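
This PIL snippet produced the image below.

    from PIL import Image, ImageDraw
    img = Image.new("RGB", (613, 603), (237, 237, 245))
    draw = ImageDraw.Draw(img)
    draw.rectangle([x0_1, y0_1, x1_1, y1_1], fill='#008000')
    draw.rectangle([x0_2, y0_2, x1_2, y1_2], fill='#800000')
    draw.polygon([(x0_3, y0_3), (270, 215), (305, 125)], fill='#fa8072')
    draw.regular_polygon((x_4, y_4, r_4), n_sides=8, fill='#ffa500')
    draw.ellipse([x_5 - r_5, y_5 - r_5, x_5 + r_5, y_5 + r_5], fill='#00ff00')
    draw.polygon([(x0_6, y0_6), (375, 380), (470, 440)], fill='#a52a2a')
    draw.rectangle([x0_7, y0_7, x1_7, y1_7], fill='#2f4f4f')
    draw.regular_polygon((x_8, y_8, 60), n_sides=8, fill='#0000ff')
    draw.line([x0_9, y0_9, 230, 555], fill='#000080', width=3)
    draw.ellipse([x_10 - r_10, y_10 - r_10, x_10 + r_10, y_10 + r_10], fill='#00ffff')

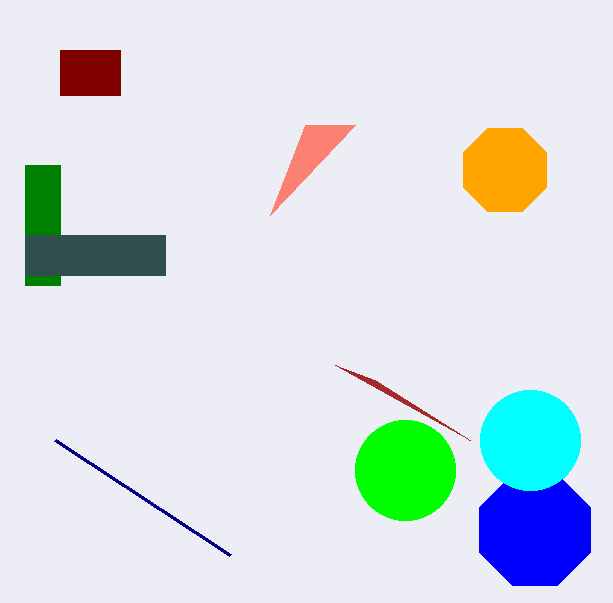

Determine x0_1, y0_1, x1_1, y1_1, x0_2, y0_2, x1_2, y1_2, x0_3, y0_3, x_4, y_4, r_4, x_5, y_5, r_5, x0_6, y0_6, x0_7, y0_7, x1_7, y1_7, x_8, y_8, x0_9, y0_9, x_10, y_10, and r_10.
x0_1 = 25
y0_1 = 165
x1_1 = 60
y1_1 = 285
x0_2 = 60
y0_2 = 50
x1_2 = 120
y1_2 = 95
x0_3 = 355
y0_3 = 125
x_4 = 505
y_4 = 170
r_4 = 45
x_5 = 405
y_5 = 470
r_5 = 50
x0_6 = 335
y0_6 = 365
x0_7 = 25
y0_7 = 235
x1_7 = 165
y1_7 = 275
x_8 = 535
y_8 = 530
x0_9 = 55
y0_9 = 440
x_10 = 530
y_10 = 440
r_10 = 50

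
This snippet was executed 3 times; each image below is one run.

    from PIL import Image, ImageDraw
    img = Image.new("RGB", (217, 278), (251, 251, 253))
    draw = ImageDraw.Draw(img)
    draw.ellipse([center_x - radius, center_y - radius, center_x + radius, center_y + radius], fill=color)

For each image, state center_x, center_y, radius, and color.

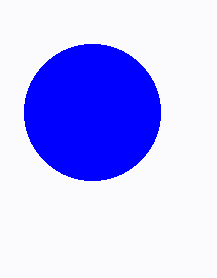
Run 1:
center_x = 92, center_y = 112, radius = 68, color = 'blue'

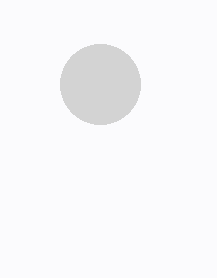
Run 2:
center_x = 100; center_y = 84; radius = 40; color = 'lightgray'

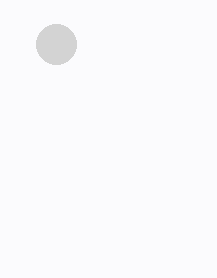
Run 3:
center_x = 56; center_y = 44; radius = 20; color = 'lightgray'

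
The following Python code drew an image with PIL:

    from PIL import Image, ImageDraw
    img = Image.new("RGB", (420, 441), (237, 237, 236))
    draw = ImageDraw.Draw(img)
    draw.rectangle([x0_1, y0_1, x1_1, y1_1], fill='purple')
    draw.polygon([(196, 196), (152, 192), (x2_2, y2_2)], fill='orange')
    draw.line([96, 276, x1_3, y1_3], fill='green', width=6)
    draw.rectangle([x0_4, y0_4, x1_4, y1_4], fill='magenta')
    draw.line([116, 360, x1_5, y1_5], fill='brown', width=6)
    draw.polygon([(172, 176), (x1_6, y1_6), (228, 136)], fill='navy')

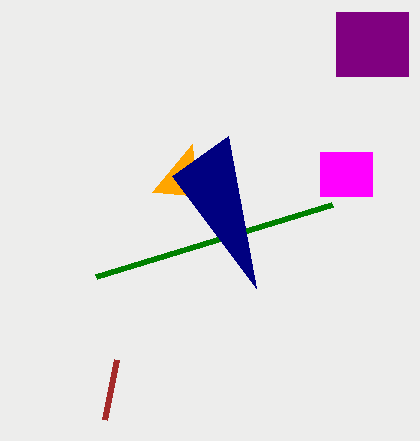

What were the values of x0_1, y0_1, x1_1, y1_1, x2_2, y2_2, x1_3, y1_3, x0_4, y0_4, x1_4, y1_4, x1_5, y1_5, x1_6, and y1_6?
x0_1 = 336
y0_1 = 12
x1_1 = 408
y1_1 = 76
x2_2 = 192
y2_2 = 144
x1_3 = 332
y1_3 = 204
x0_4 = 320
y0_4 = 152
x1_4 = 372
y1_4 = 196
x1_5 = 104
y1_5 = 420
x1_6 = 256
y1_6 = 288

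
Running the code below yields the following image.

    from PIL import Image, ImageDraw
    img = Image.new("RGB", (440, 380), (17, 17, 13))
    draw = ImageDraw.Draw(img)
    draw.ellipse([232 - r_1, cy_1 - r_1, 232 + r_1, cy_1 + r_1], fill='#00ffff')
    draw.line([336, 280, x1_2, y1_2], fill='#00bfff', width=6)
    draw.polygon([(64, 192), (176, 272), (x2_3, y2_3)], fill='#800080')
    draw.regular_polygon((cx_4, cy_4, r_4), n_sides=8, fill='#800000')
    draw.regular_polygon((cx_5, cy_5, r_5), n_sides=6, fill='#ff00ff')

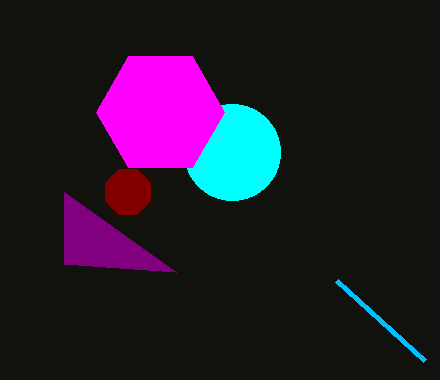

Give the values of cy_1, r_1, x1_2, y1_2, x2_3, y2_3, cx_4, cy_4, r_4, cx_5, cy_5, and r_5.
cy_1 = 152, r_1 = 48, x1_2 = 424, y1_2 = 360, x2_3 = 64, y2_3 = 264, cx_4 = 128, cy_4 = 192, r_4 = 24, cx_5 = 160, cy_5 = 112, r_5 = 64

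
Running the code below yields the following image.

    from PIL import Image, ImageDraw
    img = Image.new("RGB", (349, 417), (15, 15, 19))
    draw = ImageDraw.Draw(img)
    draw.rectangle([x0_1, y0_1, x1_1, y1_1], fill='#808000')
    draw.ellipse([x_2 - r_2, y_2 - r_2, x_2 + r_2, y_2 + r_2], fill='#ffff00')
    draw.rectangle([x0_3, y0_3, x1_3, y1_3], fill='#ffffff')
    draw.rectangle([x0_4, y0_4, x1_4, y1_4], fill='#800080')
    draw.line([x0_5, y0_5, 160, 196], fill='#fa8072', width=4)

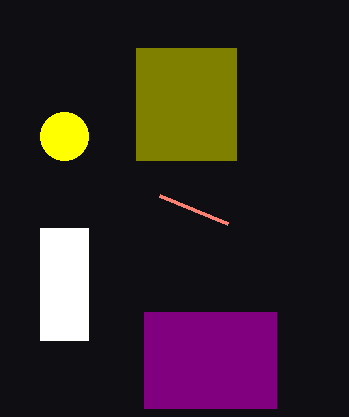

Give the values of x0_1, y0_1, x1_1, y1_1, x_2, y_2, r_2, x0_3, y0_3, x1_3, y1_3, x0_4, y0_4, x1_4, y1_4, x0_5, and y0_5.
x0_1 = 136; y0_1 = 48; x1_1 = 236; y1_1 = 160; x_2 = 64; y_2 = 136; r_2 = 24; x0_3 = 40; y0_3 = 228; x1_3 = 88; y1_3 = 340; x0_4 = 144; y0_4 = 312; x1_4 = 276; y1_4 = 408; x0_5 = 228; y0_5 = 224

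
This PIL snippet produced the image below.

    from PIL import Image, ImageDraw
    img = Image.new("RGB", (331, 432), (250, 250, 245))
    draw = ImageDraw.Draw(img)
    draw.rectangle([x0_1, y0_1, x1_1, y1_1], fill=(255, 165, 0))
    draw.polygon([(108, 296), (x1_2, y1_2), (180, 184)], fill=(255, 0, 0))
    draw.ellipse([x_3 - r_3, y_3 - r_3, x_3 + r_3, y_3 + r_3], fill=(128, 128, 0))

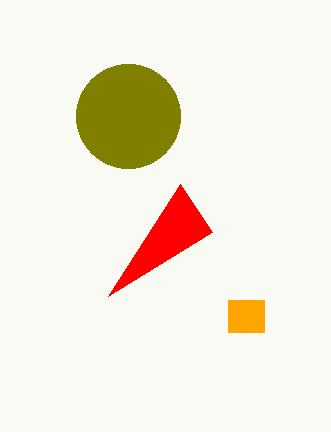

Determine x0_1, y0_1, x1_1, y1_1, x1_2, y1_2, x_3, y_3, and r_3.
x0_1 = 228
y0_1 = 300
x1_1 = 264
y1_1 = 332
x1_2 = 212
y1_2 = 232
x_3 = 128
y_3 = 116
r_3 = 52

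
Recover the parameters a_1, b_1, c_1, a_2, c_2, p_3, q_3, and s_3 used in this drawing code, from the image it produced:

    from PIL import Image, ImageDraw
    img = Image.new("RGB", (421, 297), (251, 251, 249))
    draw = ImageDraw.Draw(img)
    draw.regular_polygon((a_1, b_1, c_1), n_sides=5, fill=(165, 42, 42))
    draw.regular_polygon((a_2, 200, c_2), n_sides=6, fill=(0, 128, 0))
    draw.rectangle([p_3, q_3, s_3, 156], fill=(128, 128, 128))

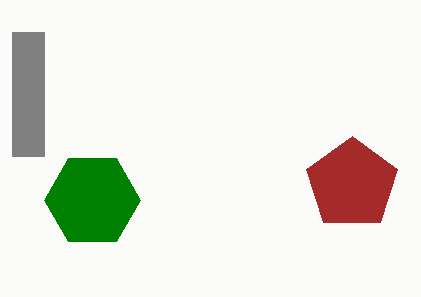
a_1 = 352; b_1 = 184; c_1 = 48; a_2 = 92; c_2 = 48; p_3 = 12; q_3 = 32; s_3 = 44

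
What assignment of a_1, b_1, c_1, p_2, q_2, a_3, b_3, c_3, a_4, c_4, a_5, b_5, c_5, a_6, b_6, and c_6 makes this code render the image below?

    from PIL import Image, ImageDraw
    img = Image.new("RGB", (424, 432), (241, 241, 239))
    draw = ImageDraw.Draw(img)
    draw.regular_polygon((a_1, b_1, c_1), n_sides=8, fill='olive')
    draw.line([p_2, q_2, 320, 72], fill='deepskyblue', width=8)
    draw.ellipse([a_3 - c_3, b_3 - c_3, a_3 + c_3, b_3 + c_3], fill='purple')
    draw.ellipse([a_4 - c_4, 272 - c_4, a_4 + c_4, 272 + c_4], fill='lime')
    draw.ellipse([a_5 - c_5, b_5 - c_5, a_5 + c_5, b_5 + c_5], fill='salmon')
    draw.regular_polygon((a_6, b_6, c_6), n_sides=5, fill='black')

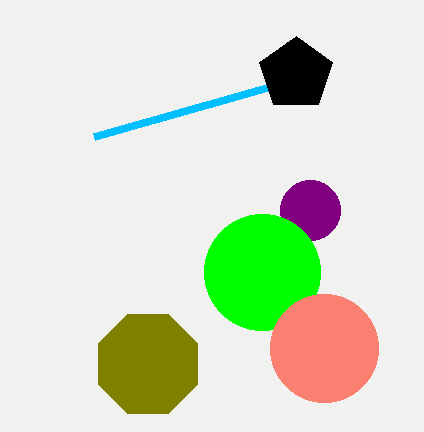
a_1 = 148; b_1 = 364; c_1 = 54; p_2 = 94; q_2 = 136; a_3 = 310; b_3 = 210; c_3 = 30; a_4 = 262; c_4 = 58; a_5 = 324; b_5 = 348; c_5 = 54; a_6 = 296; b_6 = 74; c_6 = 38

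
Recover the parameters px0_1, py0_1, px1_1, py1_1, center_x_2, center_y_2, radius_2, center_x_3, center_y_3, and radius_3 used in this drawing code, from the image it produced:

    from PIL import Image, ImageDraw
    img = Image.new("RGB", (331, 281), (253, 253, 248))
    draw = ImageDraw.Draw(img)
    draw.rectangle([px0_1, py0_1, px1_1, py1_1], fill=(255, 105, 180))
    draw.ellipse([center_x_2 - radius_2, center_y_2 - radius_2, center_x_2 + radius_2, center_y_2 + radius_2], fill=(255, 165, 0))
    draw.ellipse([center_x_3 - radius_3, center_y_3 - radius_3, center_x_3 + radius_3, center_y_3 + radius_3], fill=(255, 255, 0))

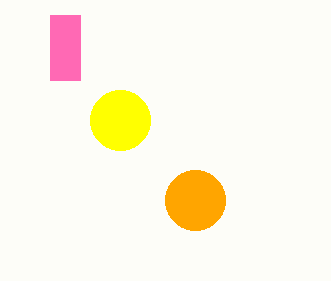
px0_1 = 50
py0_1 = 15
px1_1 = 80
py1_1 = 80
center_x_2 = 195
center_y_2 = 200
radius_2 = 30
center_x_3 = 120
center_y_3 = 120
radius_3 = 30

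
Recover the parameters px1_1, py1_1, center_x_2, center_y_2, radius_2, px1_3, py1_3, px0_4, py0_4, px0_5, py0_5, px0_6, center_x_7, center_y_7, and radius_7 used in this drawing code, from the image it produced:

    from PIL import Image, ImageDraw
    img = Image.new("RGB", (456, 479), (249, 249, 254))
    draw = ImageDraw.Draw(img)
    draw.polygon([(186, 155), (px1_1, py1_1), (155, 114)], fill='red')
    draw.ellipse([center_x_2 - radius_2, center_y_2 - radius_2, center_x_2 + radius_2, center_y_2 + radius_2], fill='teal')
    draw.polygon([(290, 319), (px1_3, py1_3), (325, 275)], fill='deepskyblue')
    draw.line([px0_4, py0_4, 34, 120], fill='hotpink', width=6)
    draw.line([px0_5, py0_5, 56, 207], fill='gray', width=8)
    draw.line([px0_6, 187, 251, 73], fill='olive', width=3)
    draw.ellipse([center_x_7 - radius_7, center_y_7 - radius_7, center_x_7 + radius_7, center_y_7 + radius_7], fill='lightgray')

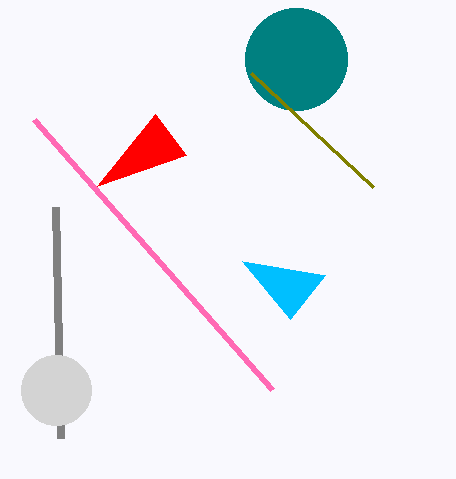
px1_1 = 97, py1_1 = 186, center_x_2 = 296, center_y_2 = 59, radius_2 = 51, px1_3 = 242, py1_3 = 261, px0_4 = 272, py0_4 = 390, px0_5 = 61, py0_5 = 438, px0_6 = 373, center_x_7 = 56, center_y_7 = 390, radius_7 = 35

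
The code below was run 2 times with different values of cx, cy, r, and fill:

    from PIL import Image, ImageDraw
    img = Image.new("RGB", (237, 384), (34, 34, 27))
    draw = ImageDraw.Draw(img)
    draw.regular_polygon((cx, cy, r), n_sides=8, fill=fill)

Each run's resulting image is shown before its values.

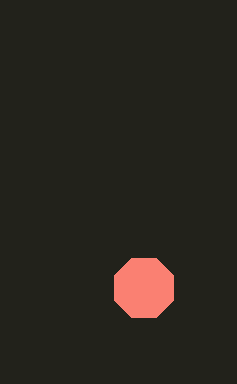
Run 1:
cx = 144
cy = 288
r = 32
fill = 'salmon'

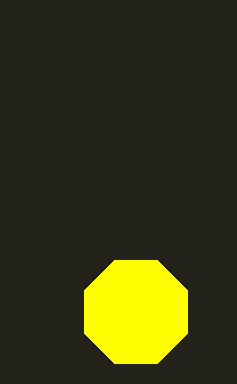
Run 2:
cx = 136, cy = 312, r = 56, fill = 'yellow'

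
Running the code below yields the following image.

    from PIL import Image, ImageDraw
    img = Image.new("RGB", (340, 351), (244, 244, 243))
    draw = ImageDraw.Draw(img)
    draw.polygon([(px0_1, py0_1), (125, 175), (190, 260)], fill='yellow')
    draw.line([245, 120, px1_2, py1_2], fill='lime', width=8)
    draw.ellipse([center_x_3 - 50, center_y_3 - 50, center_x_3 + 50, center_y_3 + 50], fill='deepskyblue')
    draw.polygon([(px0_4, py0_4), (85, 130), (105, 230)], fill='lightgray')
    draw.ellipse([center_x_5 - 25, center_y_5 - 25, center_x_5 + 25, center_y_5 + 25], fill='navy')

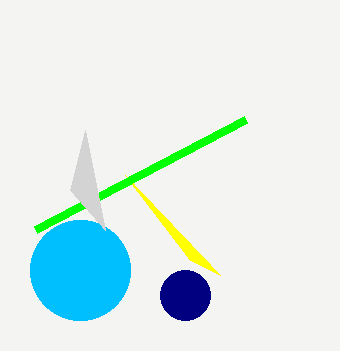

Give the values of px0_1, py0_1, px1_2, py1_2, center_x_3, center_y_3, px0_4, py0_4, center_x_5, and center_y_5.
px0_1 = 220, py0_1 = 275, px1_2 = 35, py1_2 = 230, center_x_3 = 80, center_y_3 = 270, px0_4 = 70, py0_4 = 190, center_x_5 = 185, center_y_5 = 295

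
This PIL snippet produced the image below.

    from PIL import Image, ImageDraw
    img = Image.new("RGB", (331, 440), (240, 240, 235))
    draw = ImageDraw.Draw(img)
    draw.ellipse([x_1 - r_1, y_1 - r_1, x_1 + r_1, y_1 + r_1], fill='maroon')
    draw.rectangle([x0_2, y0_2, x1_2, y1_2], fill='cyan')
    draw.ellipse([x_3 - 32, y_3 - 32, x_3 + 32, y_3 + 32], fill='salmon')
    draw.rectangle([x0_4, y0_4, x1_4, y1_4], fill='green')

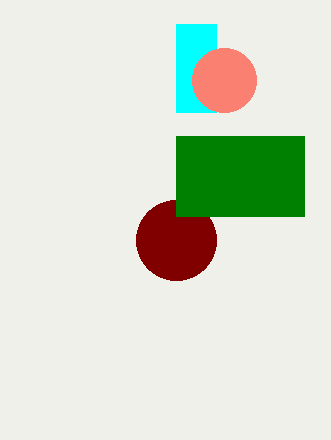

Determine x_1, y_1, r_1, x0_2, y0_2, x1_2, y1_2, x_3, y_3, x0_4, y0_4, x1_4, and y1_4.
x_1 = 176; y_1 = 240; r_1 = 40; x0_2 = 176; y0_2 = 24; x1_2 = 216; y1_2 = 112; x_3 = 224; y_3 = 80; x0_4 = 176; y0_4 = 136; x1_4 = 304; y1_4 = 216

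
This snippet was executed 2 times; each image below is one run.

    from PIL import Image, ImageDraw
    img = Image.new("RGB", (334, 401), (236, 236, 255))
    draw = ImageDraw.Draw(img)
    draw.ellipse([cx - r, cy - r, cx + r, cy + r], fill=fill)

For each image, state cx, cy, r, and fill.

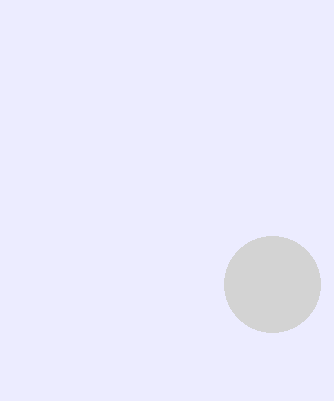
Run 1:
cx = 272
cy = 284
r = 48
fill = 'lightgray'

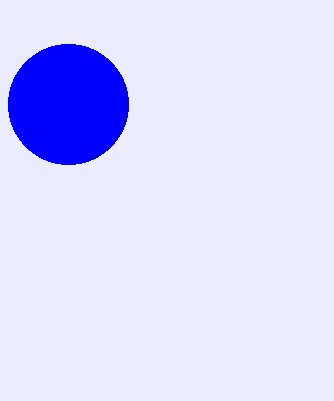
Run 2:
cx = 68; cy = 104; r = 60; fill = 'blue'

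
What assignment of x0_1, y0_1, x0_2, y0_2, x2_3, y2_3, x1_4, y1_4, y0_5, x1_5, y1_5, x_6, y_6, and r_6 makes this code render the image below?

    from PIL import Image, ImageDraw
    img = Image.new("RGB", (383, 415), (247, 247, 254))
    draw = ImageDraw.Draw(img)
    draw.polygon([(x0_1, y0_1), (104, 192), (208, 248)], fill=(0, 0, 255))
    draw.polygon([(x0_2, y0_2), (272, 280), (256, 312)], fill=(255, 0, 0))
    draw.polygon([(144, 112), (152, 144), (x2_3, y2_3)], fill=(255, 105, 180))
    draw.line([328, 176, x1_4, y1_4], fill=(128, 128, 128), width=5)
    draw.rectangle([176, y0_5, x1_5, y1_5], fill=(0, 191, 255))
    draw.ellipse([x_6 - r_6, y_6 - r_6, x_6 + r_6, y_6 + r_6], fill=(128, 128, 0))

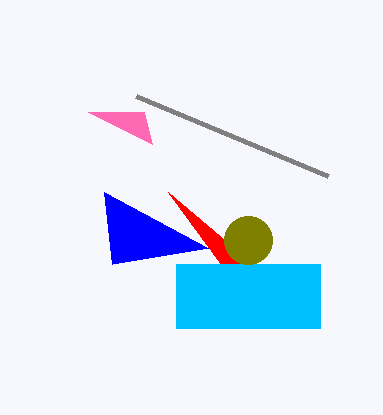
x0_1 = 112, y0_1 = 264, x0_2 = 168, y0_2 = 192, x2_3 = 88, y2_3 = 112, x1_4 = 136, y1_4 = 96, y0_5 = 264, x1_5 = 320, y1_5 = 328, x_6 = 248, y_6 = 240, r_6 = 24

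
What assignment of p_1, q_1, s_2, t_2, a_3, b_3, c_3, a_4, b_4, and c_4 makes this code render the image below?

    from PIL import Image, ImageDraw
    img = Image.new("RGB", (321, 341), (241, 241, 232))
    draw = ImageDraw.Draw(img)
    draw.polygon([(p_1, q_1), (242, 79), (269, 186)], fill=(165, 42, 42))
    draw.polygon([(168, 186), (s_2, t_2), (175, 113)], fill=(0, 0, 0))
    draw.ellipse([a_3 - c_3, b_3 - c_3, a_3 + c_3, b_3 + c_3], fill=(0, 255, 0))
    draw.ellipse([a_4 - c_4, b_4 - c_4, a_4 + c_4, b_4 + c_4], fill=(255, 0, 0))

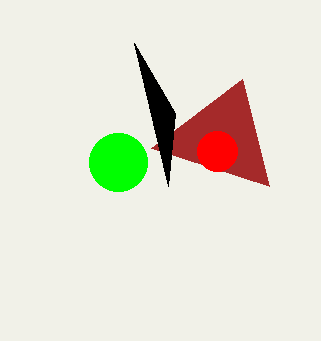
p_1 = 151, q_1 = 148, s_2 = 134, t_2 = 43, a_3 = 118, b_3 = 162, c_3 = 29, a_4 = 217, b_4 = 151, c_4 = 20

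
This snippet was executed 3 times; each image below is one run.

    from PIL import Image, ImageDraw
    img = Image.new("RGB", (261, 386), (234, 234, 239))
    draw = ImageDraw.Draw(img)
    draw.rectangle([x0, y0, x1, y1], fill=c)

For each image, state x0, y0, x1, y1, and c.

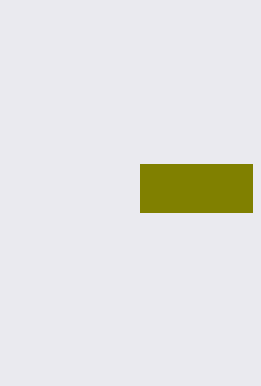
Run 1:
x0 = 140; y0 = 164; x1 = 252; y1 = 212; c = 'olive'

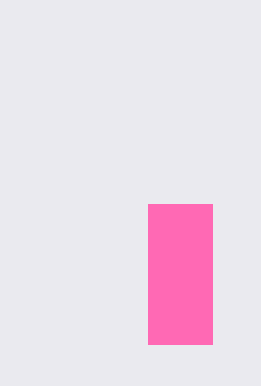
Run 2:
x0 = 148, y0 = 204, x1 = 212, y1 = 344, c = 'hotpink'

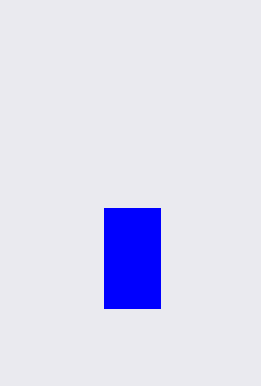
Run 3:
x0 = 104
y0 = 208
x1 = 160
y1 = 308
c = 'blue'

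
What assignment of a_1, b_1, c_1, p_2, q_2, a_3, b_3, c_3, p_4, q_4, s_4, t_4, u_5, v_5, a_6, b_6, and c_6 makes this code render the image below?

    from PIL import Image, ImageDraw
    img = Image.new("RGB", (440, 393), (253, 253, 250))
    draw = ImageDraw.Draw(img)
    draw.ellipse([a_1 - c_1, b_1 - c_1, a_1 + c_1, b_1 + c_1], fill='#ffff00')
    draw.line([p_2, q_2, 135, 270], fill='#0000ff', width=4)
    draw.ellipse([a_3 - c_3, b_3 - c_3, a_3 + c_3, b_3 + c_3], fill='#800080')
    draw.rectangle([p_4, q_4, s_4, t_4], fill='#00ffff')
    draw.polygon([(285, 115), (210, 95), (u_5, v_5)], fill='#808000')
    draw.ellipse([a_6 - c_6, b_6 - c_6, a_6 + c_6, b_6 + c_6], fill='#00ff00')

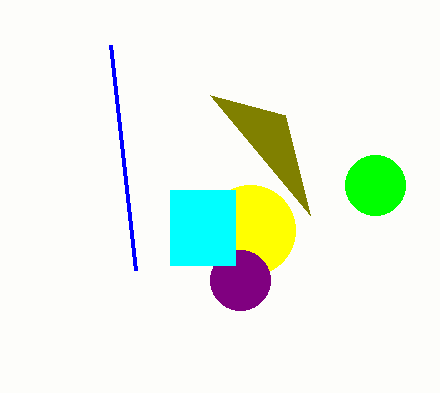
a_1 = 250; b_1 = 230; c_1 = 45; p_2 = 110; q_2 = 45; a_3 = 240; b_3 = 280; c_3 = 30; p_4 = 170; q_4 = 190; s_4 = 235; t_4 = 265; u_5 = 310; v_5 = 215; a_6 = 375; b_6 = 185; c_6 = 30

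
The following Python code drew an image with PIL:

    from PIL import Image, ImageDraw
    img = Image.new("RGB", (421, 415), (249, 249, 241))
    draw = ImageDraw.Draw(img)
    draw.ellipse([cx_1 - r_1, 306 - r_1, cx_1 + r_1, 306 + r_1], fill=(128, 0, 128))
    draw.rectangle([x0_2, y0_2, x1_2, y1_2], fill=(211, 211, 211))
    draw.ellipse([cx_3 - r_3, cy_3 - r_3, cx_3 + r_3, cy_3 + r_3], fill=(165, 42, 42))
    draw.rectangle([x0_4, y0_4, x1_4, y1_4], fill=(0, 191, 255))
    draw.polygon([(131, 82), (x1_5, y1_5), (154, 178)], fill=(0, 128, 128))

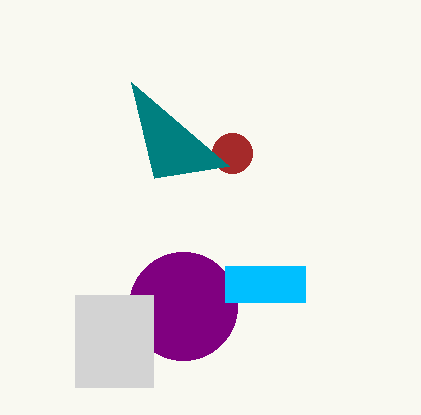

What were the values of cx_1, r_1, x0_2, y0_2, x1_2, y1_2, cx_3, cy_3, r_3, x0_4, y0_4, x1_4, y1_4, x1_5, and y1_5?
cx_1 = 183
r_1 = 54
x0_2 = 75
y0_2 = 295
x1_2 = 153
y1_2 = 387
cx_3 = 232
cy_3 = 153
r_3 = 20
x0_4 = 225
y0_4 = 266
x1_4 = 305
y1_4 = 302
x1_5 = 229
y1_5 = 166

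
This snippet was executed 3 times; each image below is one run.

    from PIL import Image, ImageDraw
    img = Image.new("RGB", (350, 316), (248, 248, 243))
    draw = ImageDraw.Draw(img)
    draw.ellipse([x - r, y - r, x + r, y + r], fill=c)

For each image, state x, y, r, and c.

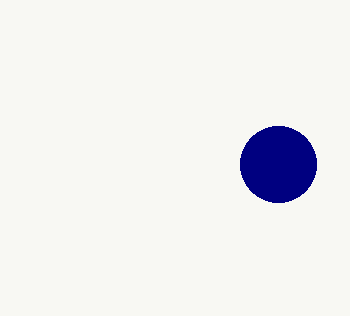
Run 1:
x = 278, y = 164, r = 38, c = 'navy'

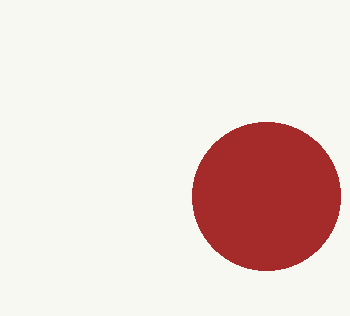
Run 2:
x = 266, y = 196, r = 74, c = 'brown'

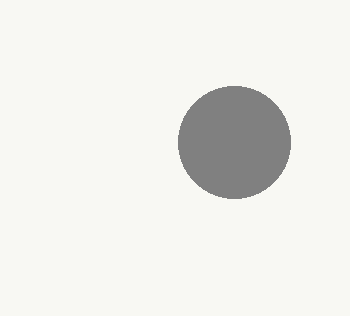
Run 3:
x = 234, y = 142, r = 56, c = 'gray'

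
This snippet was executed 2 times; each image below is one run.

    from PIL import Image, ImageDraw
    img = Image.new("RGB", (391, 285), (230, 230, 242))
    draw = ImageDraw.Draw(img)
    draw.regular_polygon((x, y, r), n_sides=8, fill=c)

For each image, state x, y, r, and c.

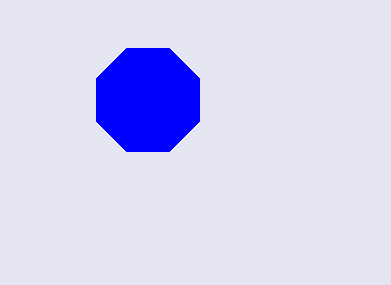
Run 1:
x = 148, y = 100, r = 56, c = 'blue'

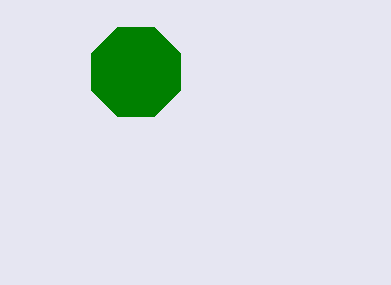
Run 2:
x = 136, y = 72, r = 48, c = 'green'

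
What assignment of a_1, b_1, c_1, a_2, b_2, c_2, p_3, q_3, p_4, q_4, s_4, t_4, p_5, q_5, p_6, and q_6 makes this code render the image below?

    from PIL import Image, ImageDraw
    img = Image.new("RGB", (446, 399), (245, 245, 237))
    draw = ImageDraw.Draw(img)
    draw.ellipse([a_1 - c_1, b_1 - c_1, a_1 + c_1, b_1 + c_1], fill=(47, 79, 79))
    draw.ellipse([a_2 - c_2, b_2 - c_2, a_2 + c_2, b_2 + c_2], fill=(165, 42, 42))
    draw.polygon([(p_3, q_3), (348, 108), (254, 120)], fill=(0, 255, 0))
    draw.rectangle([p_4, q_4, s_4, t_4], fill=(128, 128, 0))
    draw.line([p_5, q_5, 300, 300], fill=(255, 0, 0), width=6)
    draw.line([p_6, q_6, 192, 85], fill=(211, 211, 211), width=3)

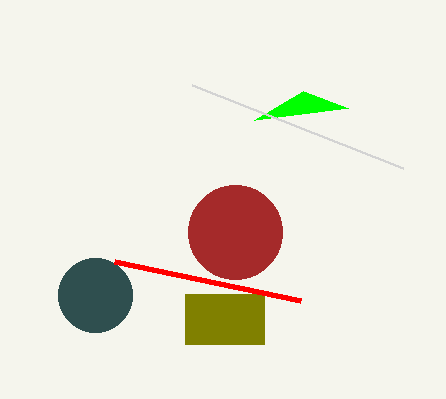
a_1 = 95
b_1 = 295
c_1 = 37
a_2 = 235
b_2 = 232
c_2 = 47
p_3 = 303
q_3 = 91
p_4 = 185
q_4 = 294
s_4 = 264
t_4 = 344
p_5 = 114
q_5 = 261
p_6 = 403
q_6 = 168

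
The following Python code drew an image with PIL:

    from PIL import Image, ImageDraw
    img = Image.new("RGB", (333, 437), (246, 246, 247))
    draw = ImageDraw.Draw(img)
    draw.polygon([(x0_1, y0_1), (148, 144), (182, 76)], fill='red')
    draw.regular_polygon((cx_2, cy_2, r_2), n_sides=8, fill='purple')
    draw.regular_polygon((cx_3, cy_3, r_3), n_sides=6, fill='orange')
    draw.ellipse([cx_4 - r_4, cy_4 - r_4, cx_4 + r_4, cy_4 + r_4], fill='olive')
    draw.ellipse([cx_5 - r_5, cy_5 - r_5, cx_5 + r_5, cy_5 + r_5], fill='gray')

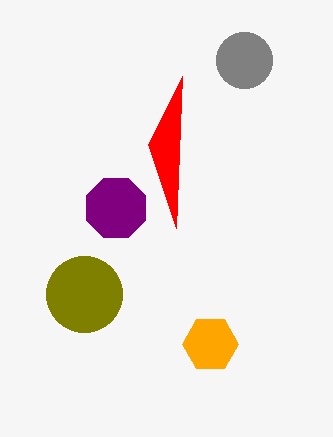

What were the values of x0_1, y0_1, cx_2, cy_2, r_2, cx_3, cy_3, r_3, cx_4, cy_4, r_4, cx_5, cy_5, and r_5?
x0_1 = 176; y0_1 = 228; cx_2 = 116; cy_2 = 208; r_2 = 32; cx_3 = 210; cy_3 = 344; r_3 = 28; cx_4 = 84; cy_4 = 294; r_4 = 38; cx_5 = 244; cy_5 = 60; r_5 = 28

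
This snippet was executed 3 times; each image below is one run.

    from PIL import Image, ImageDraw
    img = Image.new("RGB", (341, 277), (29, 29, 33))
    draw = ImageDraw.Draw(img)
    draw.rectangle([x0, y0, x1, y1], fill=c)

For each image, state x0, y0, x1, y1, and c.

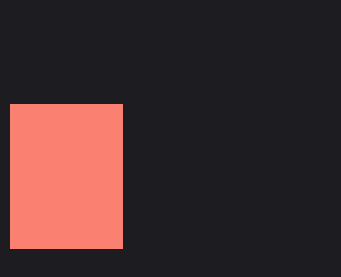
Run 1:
x0 = 10
y0 = 104
x1 = 122
y1 = 248
c = 'salmon'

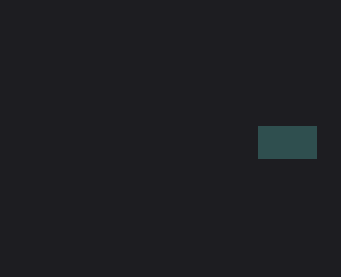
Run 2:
x0 = 258
y0 = 126
x1 = 316
y1 = 158
c = 'darkslategray'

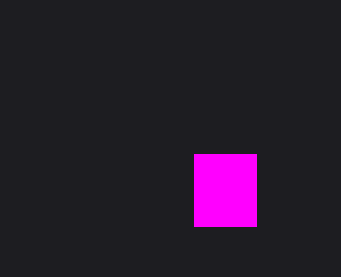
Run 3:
x0 = 194, y0 = 154, x1 = 256, y1 = 226, c = 'magenta'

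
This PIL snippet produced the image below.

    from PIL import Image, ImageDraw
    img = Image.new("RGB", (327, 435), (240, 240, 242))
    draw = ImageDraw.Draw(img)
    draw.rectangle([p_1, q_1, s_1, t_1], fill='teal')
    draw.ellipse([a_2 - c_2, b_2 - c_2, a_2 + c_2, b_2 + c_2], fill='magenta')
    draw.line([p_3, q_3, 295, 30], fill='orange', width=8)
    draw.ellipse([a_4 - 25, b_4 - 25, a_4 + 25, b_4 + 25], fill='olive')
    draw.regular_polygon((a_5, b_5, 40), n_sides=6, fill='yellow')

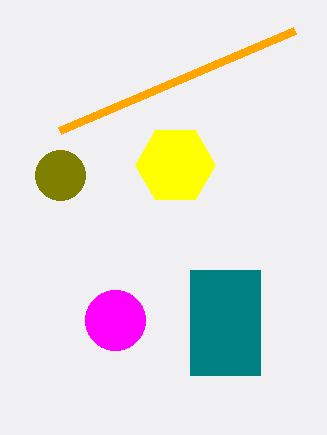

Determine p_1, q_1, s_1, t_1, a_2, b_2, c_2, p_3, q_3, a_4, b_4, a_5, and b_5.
p_1 = 190, q_1 = 270, s_1 = 260, t_1 = 375, a_2 = 115, b_2 = 320, c_2 = 30, p_3 = 60, q_3 = 130, a_4 = 60, b_4 = 175, a_5 = 175, b_5 = 165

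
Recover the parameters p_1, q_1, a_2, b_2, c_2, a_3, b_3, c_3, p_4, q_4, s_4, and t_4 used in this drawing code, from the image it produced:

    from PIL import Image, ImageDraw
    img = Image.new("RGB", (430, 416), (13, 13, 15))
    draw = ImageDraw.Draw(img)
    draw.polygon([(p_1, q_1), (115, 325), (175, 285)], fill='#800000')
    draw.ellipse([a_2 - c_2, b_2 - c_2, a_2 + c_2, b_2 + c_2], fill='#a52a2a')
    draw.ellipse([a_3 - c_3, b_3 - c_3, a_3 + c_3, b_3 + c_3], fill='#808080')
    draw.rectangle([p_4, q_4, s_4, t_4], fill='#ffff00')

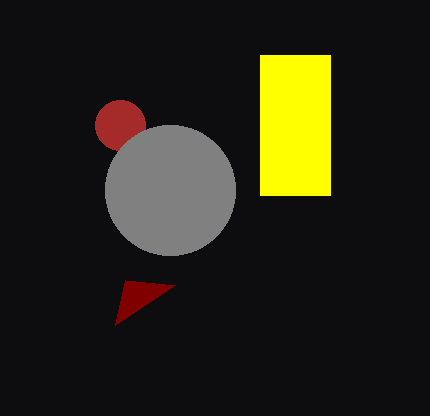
p_1 = 125
q_1 = 280
a_2 = 120
b_2 = 125
c_2 = 25
a_3 = 170
b_3 = 190
c_3 = 65
p_4 = 260
q_4 = 55
s_4 = 330
t_4 = 195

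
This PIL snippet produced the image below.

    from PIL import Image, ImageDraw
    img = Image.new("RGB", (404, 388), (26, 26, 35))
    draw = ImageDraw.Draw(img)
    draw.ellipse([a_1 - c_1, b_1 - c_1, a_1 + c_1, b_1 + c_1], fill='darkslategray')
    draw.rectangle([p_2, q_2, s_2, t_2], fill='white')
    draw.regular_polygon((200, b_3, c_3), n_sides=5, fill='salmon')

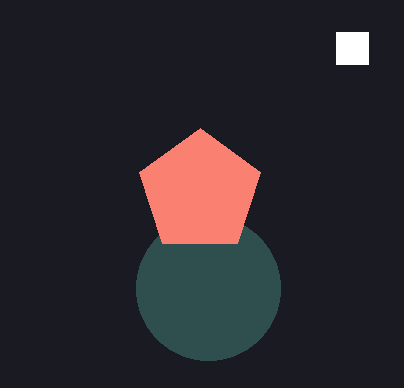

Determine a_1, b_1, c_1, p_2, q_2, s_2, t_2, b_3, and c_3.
a_1 = 208; b_1 = 288; c_1 = 72; p_2 = 336; q_2 = 32; s_2 = 368; t_2 = 64; b_3 = 192; c_3 = 64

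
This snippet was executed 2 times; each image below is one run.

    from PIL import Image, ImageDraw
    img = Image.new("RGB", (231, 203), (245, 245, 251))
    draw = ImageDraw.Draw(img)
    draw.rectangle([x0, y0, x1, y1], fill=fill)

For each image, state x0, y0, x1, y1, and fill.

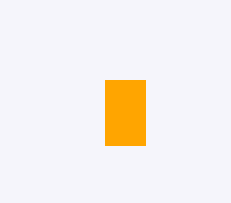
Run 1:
x0 = 105, y0 = 80, x1 = 145, y1 = 145, fill = 'orange'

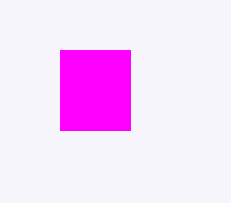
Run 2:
x0 = 60; y0 = 50; x1 = 130; y1 = 130; fill = 'magenta'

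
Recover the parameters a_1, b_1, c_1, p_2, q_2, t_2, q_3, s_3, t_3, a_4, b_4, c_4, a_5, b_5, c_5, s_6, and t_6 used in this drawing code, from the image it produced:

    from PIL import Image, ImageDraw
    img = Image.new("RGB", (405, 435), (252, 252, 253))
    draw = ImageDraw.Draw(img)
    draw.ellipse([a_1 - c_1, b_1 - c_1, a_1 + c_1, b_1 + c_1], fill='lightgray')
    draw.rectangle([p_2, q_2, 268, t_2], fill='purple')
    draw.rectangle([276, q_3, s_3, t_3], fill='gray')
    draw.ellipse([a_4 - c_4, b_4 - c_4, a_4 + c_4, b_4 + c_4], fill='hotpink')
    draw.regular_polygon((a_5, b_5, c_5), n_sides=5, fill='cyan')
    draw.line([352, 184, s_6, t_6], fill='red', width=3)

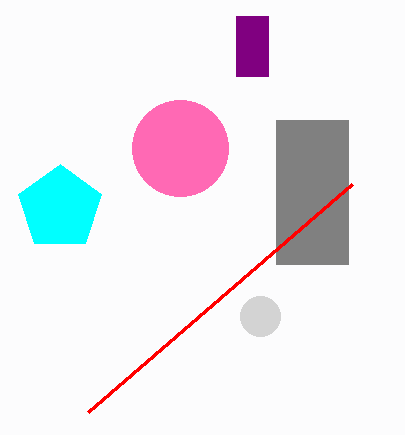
a_1 = 260
b_1 = 316
c_1 = 20
p_2 = 236
q_2 = 16
t_2 = 76
q_3 = 120
s_3 = 348
t_3 = 264
a_4 = 180
b_4 = 148
c_4 = 48
a_5 = 60
b_5 = 208
c_5 = 44
s_6 = 88
t_6 = 412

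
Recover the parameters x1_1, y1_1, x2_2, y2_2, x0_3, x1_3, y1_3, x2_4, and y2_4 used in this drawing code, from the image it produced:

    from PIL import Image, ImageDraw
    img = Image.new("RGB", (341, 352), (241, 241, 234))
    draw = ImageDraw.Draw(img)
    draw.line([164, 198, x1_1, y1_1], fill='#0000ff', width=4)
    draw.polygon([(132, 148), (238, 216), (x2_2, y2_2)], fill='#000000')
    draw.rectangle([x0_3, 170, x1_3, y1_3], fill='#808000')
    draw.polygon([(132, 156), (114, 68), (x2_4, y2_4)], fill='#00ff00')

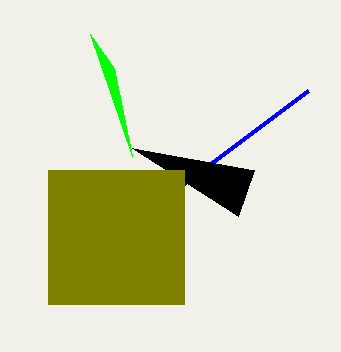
x1_1 = 308, y1_1 = 90, x2_2 = 254, y2_2 = 170, x0_3 = 48, x1_3 = 184, y1_3 = 304, x2_4 = 90, y2_4 = 34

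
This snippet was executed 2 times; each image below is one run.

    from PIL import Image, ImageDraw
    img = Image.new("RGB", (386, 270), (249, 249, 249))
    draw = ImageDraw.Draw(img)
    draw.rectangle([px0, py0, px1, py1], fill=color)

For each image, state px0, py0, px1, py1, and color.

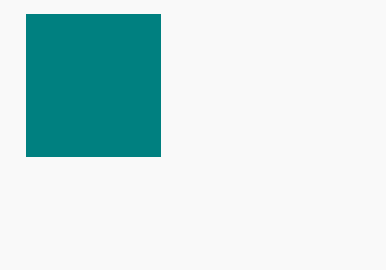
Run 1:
px0 = 26; py0 = 14; px1 = 160; py1 = 156; color = 'teal'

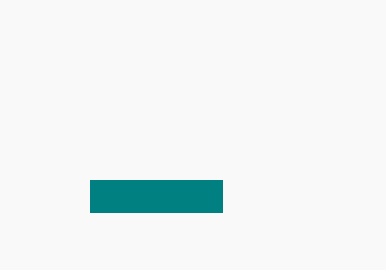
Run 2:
px0 = 90
py0 = 180
px1 = 222
py1 = 212
color = 'teal'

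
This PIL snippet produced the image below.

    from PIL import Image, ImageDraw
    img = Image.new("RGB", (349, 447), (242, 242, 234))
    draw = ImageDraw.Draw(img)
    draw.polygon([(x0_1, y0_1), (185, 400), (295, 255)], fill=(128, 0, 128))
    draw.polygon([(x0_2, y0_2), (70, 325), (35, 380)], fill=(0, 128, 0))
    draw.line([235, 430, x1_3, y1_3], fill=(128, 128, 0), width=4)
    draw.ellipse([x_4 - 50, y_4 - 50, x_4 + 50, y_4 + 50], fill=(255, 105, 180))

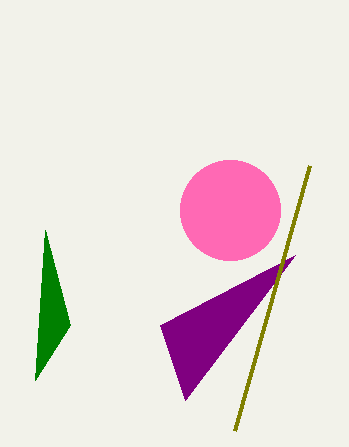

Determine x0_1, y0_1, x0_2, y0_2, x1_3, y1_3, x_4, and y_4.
x0_1 = 160, y0_1 = 325, x0_2 = 45, y0_2 = 230, x1_3 = 310, y1_3 = 165, x_4 = 230, y_4 = 210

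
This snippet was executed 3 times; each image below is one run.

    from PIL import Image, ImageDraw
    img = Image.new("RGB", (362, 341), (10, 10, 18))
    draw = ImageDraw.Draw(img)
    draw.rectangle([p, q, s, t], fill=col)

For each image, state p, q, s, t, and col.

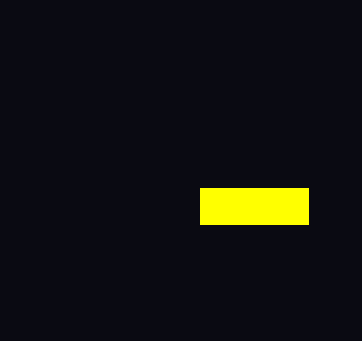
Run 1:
p = 200; q = 188; s = 308; t = 224; col = 'yellow'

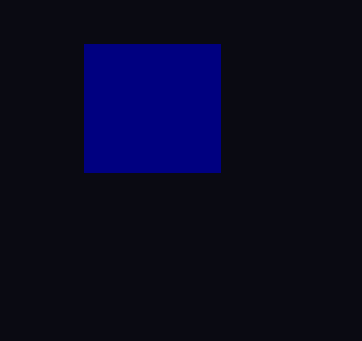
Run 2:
p = 84
q = 44
s = 220
t = 172
col = 'navy'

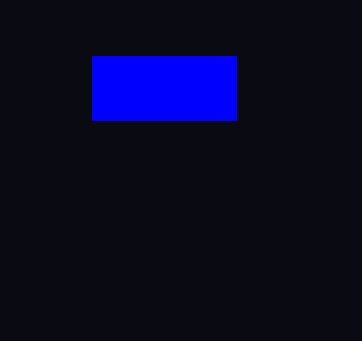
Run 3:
p = 92
q = 56
s = 236
t = 120
col = 'blue'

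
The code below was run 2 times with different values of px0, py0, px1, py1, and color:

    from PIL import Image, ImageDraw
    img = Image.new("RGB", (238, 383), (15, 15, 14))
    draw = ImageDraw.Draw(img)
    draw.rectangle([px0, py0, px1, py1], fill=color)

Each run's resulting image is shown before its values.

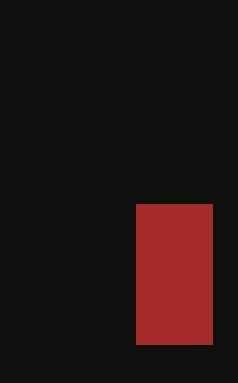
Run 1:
px0 = 136; py0 = 204; px1 = 212; py1 = 344; color = 'brown'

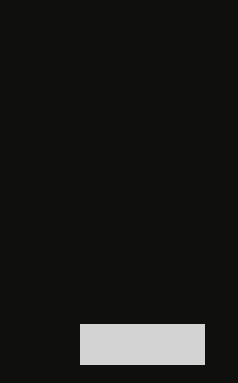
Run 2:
px0 = 80, py0 = 324, px1 = 204, py1 = 364, color = 'lightgray'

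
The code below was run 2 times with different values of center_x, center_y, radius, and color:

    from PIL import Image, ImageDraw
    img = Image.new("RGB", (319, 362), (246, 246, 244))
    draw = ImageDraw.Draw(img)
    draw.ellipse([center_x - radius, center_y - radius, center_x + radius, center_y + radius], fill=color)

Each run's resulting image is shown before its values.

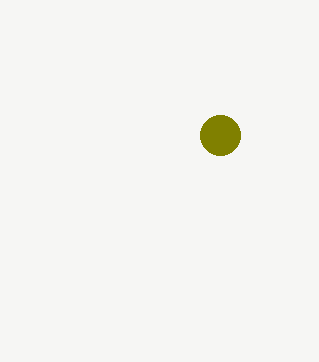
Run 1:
center_x = 220
center_y = 135
radius = 20
color = 'olive'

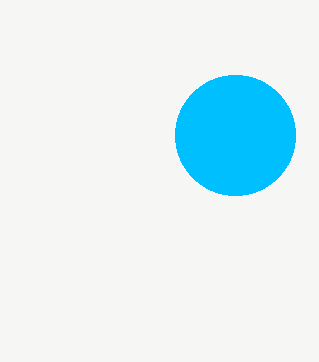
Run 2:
center_x = 235, center_y = 135, radius = 60, color = 'deepskyblue'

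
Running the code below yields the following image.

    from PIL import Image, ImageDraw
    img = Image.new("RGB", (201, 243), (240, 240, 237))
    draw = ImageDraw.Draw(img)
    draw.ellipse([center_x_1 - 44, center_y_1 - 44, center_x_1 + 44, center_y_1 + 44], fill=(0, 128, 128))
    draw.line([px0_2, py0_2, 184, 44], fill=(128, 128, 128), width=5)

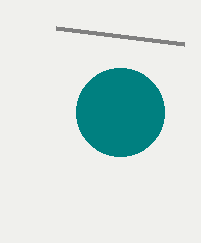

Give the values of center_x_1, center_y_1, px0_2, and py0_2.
center_x_1 = 120; center_y_1 = 112; px0_2 = 56; py0_2 = 28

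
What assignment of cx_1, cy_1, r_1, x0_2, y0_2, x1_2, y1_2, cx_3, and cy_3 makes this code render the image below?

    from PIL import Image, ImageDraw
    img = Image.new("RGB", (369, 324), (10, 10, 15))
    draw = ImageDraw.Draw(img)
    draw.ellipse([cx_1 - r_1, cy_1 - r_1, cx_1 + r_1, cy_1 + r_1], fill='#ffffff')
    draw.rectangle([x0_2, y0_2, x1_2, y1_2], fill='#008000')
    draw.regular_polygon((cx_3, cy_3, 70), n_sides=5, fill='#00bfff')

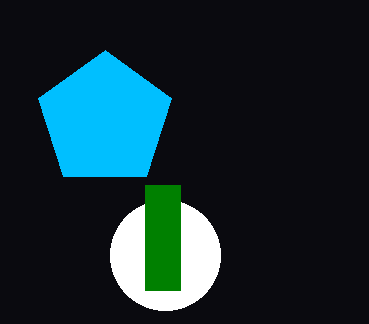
cx_1 = 165, cy_1 = 255, r_1 = 55, x0_2 = 145, y0_2 = 185, x1_2 = 180, y1_2 = 290, cx_3 = 105, cy_3 = 120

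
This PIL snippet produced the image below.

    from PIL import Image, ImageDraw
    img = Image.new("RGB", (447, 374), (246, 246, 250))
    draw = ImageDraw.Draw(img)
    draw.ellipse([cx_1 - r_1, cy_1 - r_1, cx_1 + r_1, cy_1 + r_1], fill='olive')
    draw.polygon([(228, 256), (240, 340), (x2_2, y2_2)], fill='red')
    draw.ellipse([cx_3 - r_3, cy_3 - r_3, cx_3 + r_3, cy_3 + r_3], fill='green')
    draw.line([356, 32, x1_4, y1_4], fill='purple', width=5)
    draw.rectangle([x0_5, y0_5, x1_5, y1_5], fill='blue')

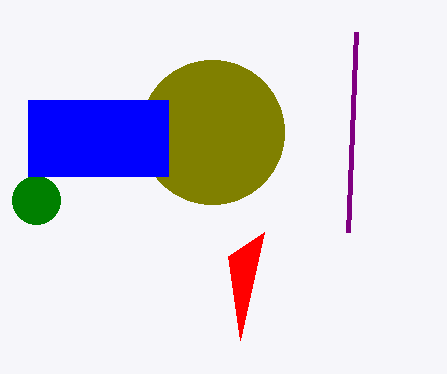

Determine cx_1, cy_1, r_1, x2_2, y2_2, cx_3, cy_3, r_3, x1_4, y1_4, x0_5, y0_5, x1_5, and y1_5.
cx_1 = 212, cy_1 = 132, r_1 = 72, x2_2 = 264, y2_2 = 232, cx_3 = 36, cy_3 = 200, r_3 = 24, x1_4 = 348, y1_4 = 232, x0_5 = 28, y0_5 = 100, x1_5 = 168, y1_5 = 176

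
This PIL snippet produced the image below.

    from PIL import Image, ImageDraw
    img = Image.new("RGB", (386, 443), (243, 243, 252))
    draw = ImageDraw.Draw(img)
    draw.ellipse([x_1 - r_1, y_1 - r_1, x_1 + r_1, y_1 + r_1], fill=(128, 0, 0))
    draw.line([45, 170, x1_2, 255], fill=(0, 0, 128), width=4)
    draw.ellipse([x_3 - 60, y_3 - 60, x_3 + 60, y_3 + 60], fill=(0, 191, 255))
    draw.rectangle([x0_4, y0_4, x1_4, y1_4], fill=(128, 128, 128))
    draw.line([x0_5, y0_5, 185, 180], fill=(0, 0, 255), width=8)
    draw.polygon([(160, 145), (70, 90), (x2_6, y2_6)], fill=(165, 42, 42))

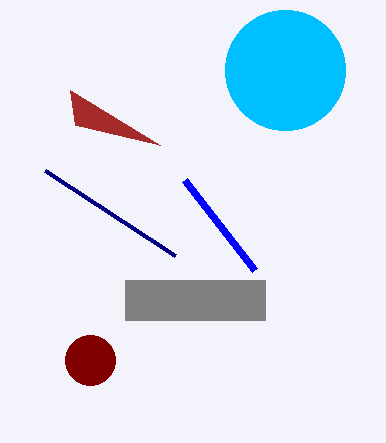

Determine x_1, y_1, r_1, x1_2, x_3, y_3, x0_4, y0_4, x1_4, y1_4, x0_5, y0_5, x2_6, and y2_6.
x_1 = 90, y_1 = 360, r_1 = 25, x1_2 = 175, x_3 = 285, y_3 = 70, x0_4 = 125, y0_4 = 280, x1_4 = 265, y1_4 = 320, x0_5 = 255, y0_5 = 270, x2_6 = 75, y2_6 = 125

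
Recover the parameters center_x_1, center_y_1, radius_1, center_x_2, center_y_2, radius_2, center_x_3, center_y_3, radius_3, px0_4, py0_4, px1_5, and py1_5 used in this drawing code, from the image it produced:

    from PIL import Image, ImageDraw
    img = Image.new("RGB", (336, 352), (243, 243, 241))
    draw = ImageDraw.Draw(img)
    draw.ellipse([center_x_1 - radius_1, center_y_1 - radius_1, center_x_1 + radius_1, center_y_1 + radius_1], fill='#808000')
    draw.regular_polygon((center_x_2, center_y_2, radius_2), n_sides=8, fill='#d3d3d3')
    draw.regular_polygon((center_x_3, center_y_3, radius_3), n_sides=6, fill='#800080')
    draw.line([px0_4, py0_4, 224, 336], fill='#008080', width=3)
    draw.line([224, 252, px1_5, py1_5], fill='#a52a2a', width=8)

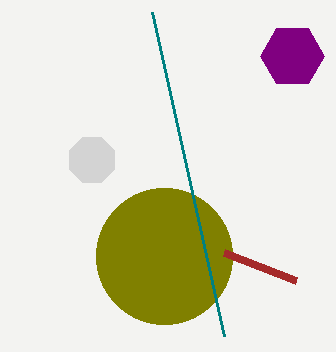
center_x_1 = 164, center_y_1 = 256, radius_1 = 68, center_x_2 = 92, center_y_2 = 160, radius_2 = 24, center_x_3 = 292, center_y_3 = 56, radius_3 = 32, px0_4 = 152, py0_4 = 12, px1_5 = 296, py1_5 = 280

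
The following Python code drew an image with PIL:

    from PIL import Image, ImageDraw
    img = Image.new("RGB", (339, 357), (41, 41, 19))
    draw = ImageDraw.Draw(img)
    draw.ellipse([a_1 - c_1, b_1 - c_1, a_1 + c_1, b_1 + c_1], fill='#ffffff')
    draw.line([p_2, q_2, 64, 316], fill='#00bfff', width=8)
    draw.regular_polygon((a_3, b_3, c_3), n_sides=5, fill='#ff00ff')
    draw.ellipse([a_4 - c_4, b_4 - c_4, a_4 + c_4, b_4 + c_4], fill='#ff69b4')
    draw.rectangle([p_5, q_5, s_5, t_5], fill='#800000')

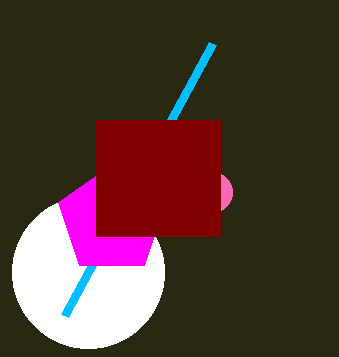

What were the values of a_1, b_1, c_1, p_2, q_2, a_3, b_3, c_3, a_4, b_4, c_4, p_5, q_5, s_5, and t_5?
a_1 = 88
b_1 = 272
c_1 = 76
p_2 = 212
q_2 = 44
a_3 = 112
b_3 = 220
c_3 = 56
a_4 = 212
b_4 = 192
c_4 = 20
p_5 = 96
q_5 = 120
s_5 = 220
t_5 = 236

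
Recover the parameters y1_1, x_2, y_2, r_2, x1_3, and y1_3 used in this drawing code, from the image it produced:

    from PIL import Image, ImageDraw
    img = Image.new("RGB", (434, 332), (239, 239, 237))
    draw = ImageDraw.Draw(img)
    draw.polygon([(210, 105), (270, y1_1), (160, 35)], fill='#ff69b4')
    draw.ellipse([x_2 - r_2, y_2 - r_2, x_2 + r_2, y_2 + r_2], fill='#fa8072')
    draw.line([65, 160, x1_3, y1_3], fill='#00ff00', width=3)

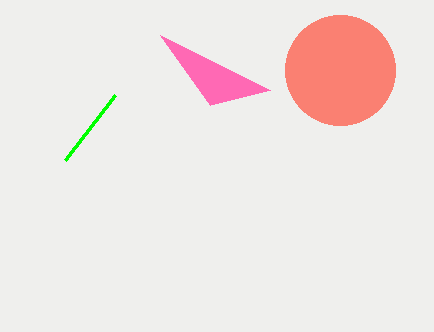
y1_1 = 90
x_2 = 340
y_2 = 70
r_2 = 55
x1_3 = 115
y1_3 = 95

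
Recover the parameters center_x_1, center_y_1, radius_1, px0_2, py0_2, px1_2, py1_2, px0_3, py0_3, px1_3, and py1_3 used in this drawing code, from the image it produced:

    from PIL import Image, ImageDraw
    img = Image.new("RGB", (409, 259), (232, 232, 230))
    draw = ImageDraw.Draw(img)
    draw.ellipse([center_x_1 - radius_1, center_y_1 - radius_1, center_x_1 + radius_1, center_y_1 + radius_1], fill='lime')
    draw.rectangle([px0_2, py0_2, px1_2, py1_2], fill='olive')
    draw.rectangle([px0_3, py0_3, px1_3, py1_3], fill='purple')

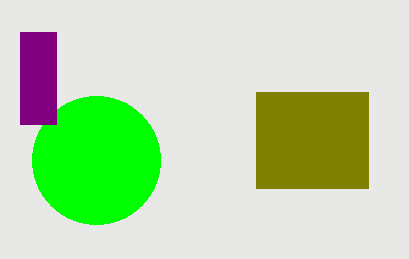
center_x_1 = 96
center_y_1 = 160
radius_1 = 64
px0_2 = 256
py0_2 = 92
px1_2 = 368
py1_2 = 188
px0_3 = 20
py0_3 = 32
px1_3 = 56
py1_3 = 124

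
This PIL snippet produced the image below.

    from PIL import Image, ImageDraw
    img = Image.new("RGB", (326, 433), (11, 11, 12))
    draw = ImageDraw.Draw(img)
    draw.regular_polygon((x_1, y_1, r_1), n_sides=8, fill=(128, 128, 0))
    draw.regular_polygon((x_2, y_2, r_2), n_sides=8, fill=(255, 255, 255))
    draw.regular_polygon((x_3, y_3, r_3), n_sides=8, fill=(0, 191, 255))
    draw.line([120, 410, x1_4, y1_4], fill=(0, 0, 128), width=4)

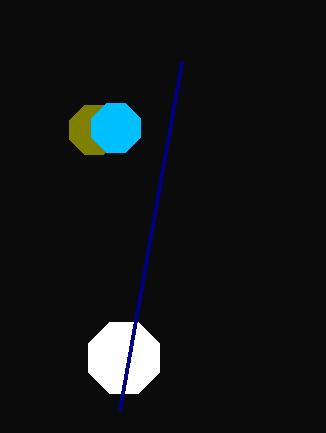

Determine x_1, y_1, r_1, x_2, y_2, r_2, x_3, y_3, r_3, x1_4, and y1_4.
x_1 = 94, y_1 = 130, r_1 = 26, x_2 = 124, y_2 = 358, r_2 = 38, x_3 = 116, y_3 = 128, r_3 = 26, x1_4 = 182, y1_4 = 62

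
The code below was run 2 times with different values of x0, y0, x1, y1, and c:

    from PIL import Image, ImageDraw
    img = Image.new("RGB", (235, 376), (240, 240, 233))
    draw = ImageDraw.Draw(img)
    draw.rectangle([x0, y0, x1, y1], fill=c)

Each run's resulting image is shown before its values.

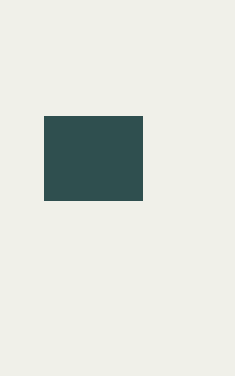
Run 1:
x0 = 44
y0 = 116
x1 = 142
y1 = 200
c = 'darkslategray'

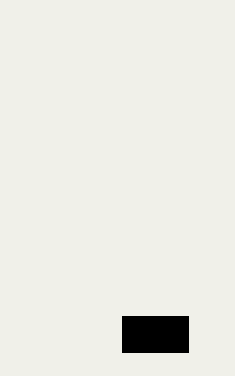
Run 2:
x0 = 122; y0 = 316; x1 = 188; y1 = 352; c = 'black'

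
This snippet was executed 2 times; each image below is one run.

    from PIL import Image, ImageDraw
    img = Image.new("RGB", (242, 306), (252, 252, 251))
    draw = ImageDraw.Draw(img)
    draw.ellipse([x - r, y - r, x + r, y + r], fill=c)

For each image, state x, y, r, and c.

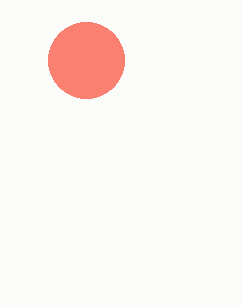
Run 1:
x = 86; y = 60; r = 38; c = 'salmon'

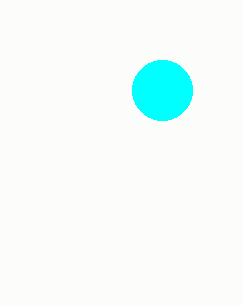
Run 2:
x = 162; y = 90; r = 30; c = 'cyan'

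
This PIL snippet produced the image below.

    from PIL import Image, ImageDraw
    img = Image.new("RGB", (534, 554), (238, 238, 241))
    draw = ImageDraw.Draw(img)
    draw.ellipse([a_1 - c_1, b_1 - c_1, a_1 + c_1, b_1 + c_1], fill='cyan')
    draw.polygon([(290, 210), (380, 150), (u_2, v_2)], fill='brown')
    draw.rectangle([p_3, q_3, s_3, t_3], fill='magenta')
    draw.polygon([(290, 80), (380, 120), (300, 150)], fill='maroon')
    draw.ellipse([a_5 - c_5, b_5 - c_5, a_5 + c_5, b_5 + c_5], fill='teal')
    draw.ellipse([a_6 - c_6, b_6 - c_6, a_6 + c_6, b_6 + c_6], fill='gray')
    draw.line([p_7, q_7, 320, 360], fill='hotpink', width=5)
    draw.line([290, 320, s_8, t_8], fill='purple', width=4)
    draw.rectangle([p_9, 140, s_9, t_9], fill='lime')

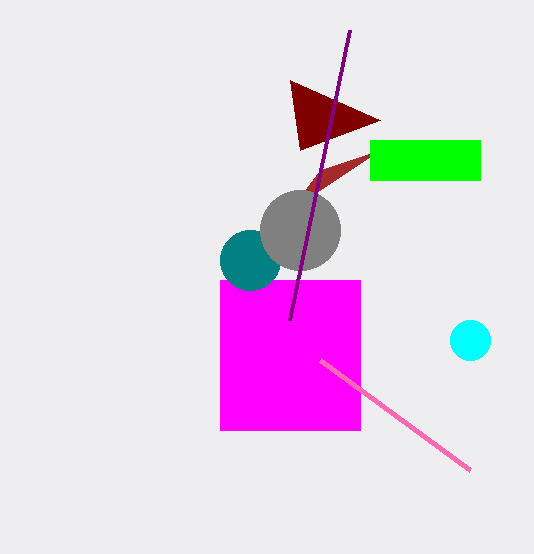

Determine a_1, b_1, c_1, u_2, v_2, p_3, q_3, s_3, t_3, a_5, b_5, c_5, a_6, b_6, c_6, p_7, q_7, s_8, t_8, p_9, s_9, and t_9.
a_1 = 470, b_1 = 340, c_1 = 20, u_2 = 320, v_2 = 170, p_3 = 220, q_3 = 280, s_3 = 360, t_3 = 430, a_5 = 250, b_5 = 260, c_5 = 30, a_6 = 300, b_6 = 230, c_6 = 40, p_7 = 470, q_7 = 470, s_8 = 350, t_8 = 30, p_9 = 370, s_9 = 480, t_9 = 180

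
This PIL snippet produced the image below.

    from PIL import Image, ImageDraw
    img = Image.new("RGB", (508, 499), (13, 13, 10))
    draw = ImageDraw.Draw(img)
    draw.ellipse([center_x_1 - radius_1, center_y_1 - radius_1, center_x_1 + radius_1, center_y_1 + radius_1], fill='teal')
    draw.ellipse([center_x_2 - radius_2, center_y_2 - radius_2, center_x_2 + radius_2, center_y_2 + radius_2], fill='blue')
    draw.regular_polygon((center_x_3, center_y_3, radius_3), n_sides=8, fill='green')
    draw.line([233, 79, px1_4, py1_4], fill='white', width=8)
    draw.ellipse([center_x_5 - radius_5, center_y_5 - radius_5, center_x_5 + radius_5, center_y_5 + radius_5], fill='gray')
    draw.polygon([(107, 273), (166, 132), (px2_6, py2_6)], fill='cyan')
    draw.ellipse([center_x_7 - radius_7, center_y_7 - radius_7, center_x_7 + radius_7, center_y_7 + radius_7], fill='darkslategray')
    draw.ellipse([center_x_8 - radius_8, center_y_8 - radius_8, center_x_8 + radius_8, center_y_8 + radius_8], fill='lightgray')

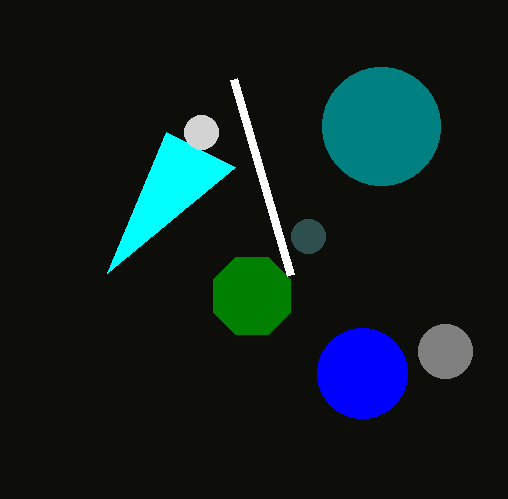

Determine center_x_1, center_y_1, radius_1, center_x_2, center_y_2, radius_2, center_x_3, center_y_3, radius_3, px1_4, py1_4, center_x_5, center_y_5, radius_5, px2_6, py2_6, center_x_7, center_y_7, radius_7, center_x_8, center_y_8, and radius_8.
center_x_1 = 381
center_y_1 = 126
radius_1 = 59
center_x_2 = 362
center_y_2 = 373
radius_2 = 45
center_x_3 = 252
center_y_3 = 296
radius_3 = 42
px1_4 = 290
py1_4 = 275
center_x_5 = 445
center_y_5 = 351
radius_5 = 27
px2_6 = 235
py2_6 = 167
center_x_7 = 308
center_y_7 = 236
radius_7 = 17
center_x_8 = 201
center_y_8 = 132
radius_8 = 17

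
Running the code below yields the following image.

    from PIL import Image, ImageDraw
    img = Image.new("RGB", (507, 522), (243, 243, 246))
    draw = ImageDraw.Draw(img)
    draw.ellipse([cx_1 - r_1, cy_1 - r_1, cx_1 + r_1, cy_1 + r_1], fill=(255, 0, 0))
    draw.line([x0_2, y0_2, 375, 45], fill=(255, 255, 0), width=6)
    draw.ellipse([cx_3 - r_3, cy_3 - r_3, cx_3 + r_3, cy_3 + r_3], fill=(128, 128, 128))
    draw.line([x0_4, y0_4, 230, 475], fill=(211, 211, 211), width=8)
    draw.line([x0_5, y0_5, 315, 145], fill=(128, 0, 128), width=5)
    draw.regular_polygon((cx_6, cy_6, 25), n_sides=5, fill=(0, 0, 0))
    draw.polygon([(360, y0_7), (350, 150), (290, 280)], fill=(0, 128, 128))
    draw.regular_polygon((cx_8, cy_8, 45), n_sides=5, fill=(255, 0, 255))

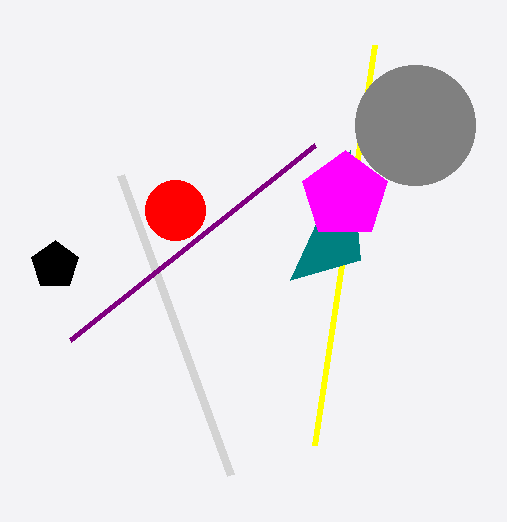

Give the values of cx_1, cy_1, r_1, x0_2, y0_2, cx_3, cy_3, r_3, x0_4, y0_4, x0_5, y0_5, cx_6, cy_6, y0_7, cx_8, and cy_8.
cx_1 = 175
cy_1 = 210
r_1 = 30
x0_2 = 315
y0_2 = 445
cx_3 = 415
cy_3 = 125
r_3 = 60
x0_4 = 120
y0_4 = 175
x0_5 = 70
y0_5 = 340
cx_6 = 55
cy_6 = 265
y0_7 = 260
cx_8 = 345
cy_8 = 195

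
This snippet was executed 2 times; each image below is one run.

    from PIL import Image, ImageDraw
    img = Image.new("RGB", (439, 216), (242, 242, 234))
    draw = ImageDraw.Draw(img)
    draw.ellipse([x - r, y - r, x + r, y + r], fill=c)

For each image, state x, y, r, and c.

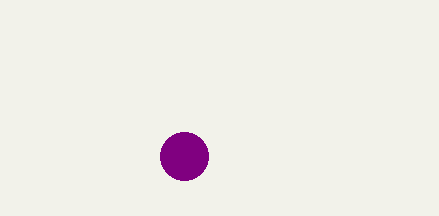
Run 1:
x = 184
y = 156
r = 24
c = 'purple'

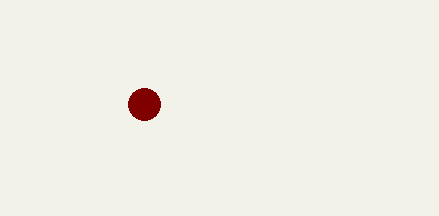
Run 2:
x = 144, y = 104, r = 16, c = 'maroon'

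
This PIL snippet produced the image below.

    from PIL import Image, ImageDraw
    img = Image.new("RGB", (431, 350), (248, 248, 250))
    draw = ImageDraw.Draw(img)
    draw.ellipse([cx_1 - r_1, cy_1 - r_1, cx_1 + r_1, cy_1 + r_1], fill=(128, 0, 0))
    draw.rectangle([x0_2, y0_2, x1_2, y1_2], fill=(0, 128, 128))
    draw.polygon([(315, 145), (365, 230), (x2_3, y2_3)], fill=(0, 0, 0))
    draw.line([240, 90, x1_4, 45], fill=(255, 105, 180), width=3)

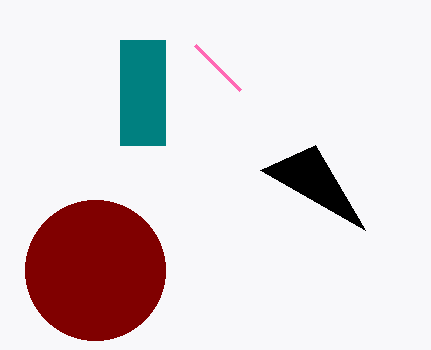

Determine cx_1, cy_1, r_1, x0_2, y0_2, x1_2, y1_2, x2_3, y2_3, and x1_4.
cx_1 = 95; cy_1 = 270; r_1 = 70; x0_2 = 120; y0_2 = 40; x1_2 = 165; y1_2 = 145; x2_3 = 260; y2_3 = 170; x1_4 = 195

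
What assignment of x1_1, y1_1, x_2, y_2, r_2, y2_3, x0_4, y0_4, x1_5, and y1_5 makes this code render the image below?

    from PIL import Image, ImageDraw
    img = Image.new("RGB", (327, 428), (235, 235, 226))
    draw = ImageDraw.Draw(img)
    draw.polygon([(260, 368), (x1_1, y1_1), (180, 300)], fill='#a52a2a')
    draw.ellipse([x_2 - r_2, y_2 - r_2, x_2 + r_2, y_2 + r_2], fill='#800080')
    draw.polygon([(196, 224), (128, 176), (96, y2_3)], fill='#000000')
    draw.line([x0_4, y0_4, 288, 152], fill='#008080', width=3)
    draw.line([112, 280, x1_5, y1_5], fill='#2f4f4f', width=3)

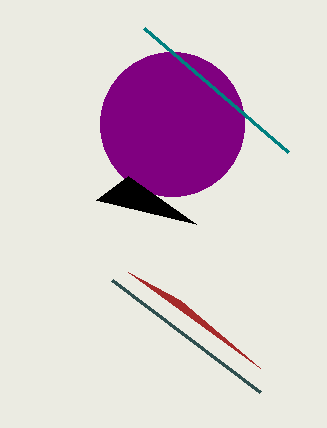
x1_1 = 128; y1_1 = 272; x_2 = 172; y_2 = 124; r_2 = 72; y2_3 = 200; x0_4 = 144; y0_4 = 28; x1_5 = 260; y1_5 = 392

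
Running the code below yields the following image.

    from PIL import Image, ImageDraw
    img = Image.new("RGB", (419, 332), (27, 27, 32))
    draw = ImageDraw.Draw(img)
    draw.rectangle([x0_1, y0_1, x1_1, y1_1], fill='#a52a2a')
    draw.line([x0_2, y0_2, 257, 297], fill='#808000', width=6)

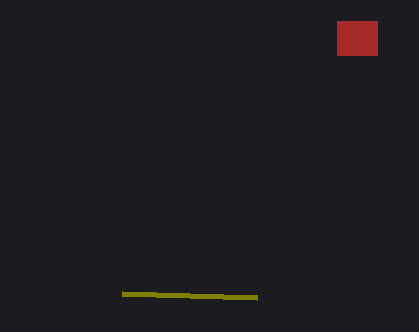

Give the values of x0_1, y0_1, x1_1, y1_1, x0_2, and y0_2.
x0_1 = 337, y0_1 = 21, x1_1 = 377, y1_1 = 55, x0_2 = 122, y0_2 = 293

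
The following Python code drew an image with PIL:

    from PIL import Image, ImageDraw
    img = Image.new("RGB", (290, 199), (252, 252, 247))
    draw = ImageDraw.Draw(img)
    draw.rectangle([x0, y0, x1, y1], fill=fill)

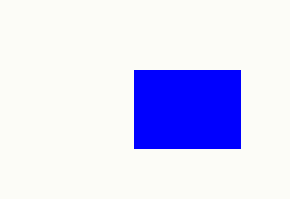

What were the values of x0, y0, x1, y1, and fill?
x0 = 134, y0 = 70, x1 = 240, y1 = 148, fill = 'blue'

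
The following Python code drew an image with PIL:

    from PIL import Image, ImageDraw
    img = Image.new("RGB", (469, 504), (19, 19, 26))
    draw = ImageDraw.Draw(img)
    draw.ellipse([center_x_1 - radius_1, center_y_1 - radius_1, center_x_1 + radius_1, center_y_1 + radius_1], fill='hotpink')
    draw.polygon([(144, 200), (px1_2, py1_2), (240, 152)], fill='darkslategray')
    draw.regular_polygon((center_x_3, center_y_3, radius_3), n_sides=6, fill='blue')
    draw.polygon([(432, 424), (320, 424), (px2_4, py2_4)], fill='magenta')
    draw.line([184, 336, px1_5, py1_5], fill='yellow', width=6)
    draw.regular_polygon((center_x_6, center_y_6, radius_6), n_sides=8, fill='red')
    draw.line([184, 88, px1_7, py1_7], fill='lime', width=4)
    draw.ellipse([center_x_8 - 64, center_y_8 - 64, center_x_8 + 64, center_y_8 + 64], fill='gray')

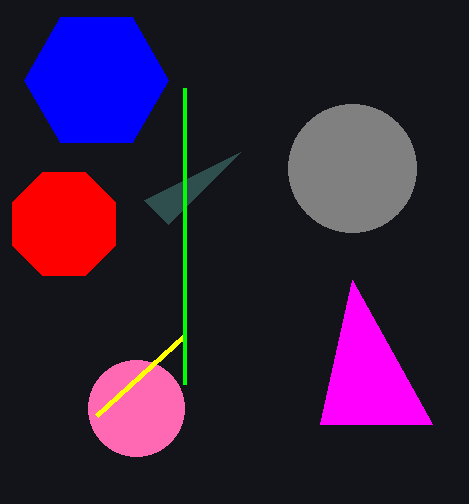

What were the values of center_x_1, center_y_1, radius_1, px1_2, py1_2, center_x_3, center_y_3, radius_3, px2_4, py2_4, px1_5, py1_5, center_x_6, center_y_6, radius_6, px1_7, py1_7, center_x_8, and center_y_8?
center_x_1 = 136, center_y_1 = 408, radius_1 = 48, px1_2 = 168, py1_2 = 224, center_x_3 = 96, center_y_3 = 80, radius_3 = 72, px2_4 = 352, py2_4 = 280, px1_5 = 96, py1_5 = 416, center_x_6 = 64, center_y_6 = 224, radius_6 = 56, px1_7 = 184, py1_7 = 384, center_x_8 = 352, center_y_8 = 168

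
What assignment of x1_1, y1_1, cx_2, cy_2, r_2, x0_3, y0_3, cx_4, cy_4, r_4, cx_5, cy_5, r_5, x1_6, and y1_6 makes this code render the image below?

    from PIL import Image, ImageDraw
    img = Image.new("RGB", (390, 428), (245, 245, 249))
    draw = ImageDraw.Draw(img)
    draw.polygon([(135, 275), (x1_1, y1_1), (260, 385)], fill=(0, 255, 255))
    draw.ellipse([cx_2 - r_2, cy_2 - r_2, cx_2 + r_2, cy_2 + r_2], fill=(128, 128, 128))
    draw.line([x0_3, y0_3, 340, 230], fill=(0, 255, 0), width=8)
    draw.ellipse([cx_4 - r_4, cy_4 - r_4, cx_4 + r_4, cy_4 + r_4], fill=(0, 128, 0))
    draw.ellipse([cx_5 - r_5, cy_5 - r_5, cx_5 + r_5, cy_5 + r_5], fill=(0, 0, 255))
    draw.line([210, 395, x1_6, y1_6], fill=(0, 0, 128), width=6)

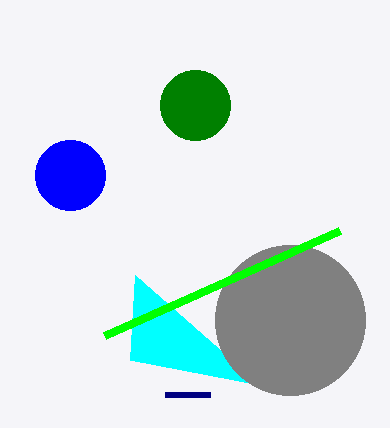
x1_1 = 130; y1_1 = 360; cx_2 = 290; cy_2 = 320; r_2 = 75; x0_3 = 105; y0_3 = 335; cx_4 = 195; cy_4 = 105; r_4 = 35; cx_5 = 70; cy_5 = 175; r_5 = 35; x1_6 = 165; y1_6 = 395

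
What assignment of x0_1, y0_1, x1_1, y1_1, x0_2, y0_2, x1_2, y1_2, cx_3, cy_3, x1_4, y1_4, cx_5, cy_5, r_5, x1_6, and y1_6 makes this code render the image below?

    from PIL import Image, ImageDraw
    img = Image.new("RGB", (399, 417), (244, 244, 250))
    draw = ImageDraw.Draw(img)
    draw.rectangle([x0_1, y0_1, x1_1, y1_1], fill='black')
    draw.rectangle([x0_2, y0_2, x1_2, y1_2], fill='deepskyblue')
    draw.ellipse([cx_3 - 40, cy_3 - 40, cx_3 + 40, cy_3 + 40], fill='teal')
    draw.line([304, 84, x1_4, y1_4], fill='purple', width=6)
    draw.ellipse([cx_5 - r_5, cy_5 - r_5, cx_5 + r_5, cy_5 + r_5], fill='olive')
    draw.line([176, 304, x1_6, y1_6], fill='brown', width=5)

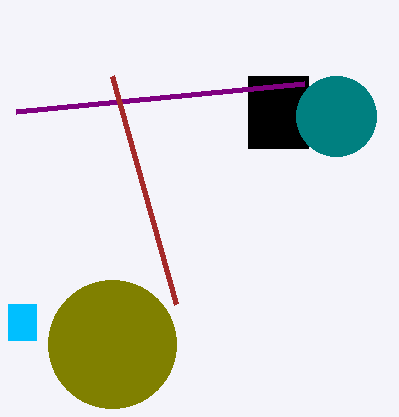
x0_1 = 248, y0_1 = 76, x1_1 = 308, y1_1 = 148, x0_2 = 8, y0_2 = 304, x1_2 = 36, y1_2 = 340, cx_3 = 336, cy_3 = 116, x1_4 = 16, y1_4 = 112, cx_5 = 112, cy_5 = 344, r_5 = 64, x1_6 = 112, y1_6 = 76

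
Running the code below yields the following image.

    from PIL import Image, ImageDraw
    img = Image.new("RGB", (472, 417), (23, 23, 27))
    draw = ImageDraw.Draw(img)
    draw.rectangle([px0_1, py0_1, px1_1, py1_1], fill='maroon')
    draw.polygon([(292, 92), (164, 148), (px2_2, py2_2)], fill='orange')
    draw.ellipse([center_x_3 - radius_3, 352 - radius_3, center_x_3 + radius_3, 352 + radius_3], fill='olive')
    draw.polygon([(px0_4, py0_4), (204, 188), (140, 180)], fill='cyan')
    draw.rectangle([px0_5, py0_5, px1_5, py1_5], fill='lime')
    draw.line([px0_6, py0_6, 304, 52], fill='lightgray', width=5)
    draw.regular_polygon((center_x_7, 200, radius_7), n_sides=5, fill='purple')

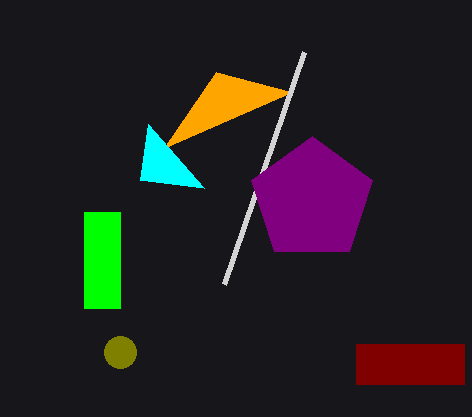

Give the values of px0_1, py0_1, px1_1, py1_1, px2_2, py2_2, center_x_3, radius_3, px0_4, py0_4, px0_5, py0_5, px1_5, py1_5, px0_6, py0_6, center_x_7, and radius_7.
px0_1 = 356
py0_1 = 344
px1_1 = 464
py1_1 = 384
px2_2 = 216
py2_2 = 72
center_x_3 = 120
radius_3 = 16
px0_4 = 148
py0_4 = 124
px0_5 = 84
py0_5 = 212
px1_5 = 120
py1_5 = 308
px0_6 = 224
py0_6 = 284
center_x_7 = 312
radius_7 = 64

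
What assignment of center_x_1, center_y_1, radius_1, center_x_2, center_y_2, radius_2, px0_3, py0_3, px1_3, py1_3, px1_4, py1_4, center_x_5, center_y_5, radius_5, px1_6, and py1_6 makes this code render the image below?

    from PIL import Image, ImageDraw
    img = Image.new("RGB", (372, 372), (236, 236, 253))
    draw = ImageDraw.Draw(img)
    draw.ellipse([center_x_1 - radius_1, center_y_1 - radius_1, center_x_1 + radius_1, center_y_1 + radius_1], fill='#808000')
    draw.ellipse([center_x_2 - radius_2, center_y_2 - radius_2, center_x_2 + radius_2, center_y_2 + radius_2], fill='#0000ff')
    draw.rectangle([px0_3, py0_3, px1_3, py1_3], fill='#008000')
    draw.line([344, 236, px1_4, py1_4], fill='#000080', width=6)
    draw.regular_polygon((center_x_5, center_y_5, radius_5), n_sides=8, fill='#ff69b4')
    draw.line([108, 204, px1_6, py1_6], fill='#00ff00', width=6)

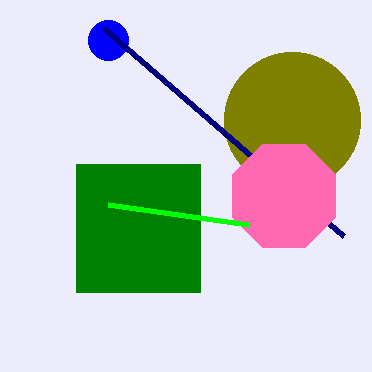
center_x_1 = 292
center_y_1 = 120
radius_1 = 68
center_x_2 = 108
center_y_2 = 40
radius_2 = 20
px0_3 = 76
py0_3 = 164
px1_3 = 200
py1_3 = 292
px1_4 = 104
py1_4 = 28
center_x_5 = 284
center_y_5 = 196
radius_5 = 56
px1_6 = 248
py1_6 = 224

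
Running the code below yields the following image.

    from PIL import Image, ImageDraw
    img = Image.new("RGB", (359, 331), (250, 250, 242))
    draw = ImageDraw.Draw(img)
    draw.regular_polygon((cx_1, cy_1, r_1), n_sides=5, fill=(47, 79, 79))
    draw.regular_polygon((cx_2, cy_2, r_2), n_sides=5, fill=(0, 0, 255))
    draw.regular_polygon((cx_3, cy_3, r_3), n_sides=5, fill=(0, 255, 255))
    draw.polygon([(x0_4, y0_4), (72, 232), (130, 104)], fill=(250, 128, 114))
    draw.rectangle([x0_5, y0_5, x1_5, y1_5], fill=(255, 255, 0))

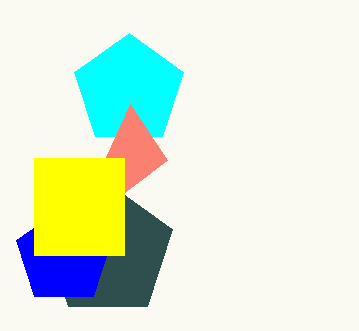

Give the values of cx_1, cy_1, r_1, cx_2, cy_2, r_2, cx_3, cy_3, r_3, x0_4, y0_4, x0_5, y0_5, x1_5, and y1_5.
cx_1 = 108, cy_1 = 251, r_1 = 68, cx_2 = 64, cy_2 = 256, r_2 = 50, cx_3 = 129, cy_3 = 90, r_3 = 57, x0_4 = 167, y0_4 = 160, x0_5 = 34, y0_5 = 158, x1_5 = 124, y1_5 = 255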